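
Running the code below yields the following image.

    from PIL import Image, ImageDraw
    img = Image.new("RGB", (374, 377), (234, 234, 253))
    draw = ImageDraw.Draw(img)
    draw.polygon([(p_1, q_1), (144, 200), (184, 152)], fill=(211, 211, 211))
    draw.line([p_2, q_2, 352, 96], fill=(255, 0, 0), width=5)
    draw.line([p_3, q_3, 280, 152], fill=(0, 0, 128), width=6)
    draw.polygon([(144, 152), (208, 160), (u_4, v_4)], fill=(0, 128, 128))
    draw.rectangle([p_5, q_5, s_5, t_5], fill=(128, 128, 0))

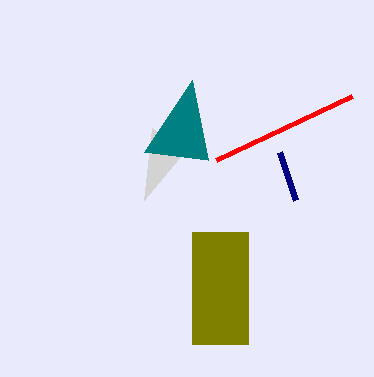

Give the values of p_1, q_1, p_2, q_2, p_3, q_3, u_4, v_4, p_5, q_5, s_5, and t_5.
p_1 = 152, q_1 = 128, p_2 = 216, q_2 = 160, p_3 = 296, q_3 = 200, u_4 = 192, v_4 = 80, p_5 = 192, q_5 = 232, s_5 = 248, t_5 = 344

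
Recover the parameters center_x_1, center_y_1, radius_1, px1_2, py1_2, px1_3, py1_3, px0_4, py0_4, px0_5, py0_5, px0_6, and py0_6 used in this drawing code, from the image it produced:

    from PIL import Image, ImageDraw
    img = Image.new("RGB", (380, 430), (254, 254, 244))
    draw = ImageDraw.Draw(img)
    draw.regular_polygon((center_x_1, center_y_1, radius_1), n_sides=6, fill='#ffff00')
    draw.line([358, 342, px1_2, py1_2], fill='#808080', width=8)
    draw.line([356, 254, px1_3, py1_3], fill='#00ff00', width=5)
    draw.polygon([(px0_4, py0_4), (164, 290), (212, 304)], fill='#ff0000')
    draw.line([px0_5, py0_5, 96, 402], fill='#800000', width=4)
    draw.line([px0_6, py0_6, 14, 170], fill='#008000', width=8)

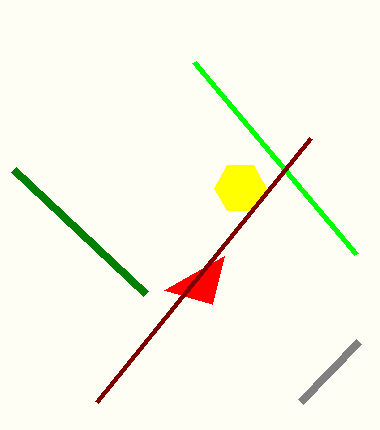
center_x_1 = 240
center_y_1 = 188
radius_1 = 26
px1_2 = 300
py1_2 = 402
px1_3 = 194
py1_3 = 62
px0_4 = 224
py0_4 = 256
px0_5 = 310
py0_5 = 138
px0_6 = 146
py0_6 = 294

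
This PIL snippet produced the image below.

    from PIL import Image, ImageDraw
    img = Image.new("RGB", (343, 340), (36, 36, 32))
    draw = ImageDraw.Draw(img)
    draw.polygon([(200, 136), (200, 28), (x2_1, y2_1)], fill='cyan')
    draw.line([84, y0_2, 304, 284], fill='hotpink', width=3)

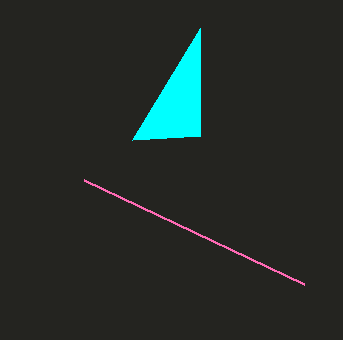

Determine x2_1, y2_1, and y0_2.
x2_1 = 132, y2_1 = 140, y0_2 = 180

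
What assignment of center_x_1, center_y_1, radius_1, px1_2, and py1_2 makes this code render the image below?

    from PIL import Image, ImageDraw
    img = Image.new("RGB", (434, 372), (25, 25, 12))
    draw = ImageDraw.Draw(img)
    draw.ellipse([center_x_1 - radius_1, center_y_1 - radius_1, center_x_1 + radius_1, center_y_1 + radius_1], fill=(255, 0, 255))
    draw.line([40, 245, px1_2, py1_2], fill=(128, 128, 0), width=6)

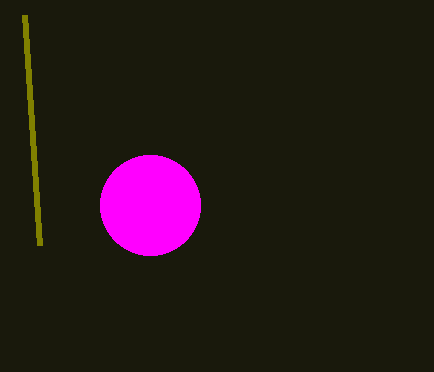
center_x_1 = 150, center_y_1 = 205, radius_1 = 50, px1_2 = 25, py1_2 = 15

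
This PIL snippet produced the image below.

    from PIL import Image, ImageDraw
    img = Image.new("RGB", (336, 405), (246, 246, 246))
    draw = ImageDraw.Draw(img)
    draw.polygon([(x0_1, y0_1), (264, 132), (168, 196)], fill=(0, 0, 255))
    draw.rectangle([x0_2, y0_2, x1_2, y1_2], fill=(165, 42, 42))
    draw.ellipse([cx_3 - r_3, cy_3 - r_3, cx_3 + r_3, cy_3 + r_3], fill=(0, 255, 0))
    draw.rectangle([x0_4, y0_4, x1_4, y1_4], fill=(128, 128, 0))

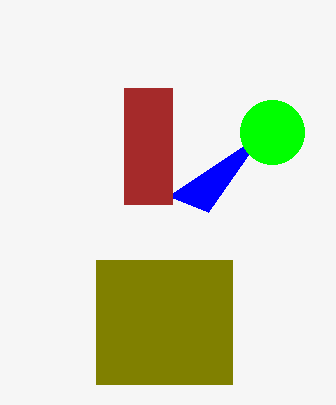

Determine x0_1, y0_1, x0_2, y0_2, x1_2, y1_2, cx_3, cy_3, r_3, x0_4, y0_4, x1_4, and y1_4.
x0_1 = 208, y0_1 = 212, x0_2 = 124, y0_2 = 88, x1_2 = 172, y1_2 = 204, cx_3 = 272, cy_3 = 132, r_3 = 32, x0_4 = 96, y0_4 = 260, x1_4 = 232, y1_4 = 384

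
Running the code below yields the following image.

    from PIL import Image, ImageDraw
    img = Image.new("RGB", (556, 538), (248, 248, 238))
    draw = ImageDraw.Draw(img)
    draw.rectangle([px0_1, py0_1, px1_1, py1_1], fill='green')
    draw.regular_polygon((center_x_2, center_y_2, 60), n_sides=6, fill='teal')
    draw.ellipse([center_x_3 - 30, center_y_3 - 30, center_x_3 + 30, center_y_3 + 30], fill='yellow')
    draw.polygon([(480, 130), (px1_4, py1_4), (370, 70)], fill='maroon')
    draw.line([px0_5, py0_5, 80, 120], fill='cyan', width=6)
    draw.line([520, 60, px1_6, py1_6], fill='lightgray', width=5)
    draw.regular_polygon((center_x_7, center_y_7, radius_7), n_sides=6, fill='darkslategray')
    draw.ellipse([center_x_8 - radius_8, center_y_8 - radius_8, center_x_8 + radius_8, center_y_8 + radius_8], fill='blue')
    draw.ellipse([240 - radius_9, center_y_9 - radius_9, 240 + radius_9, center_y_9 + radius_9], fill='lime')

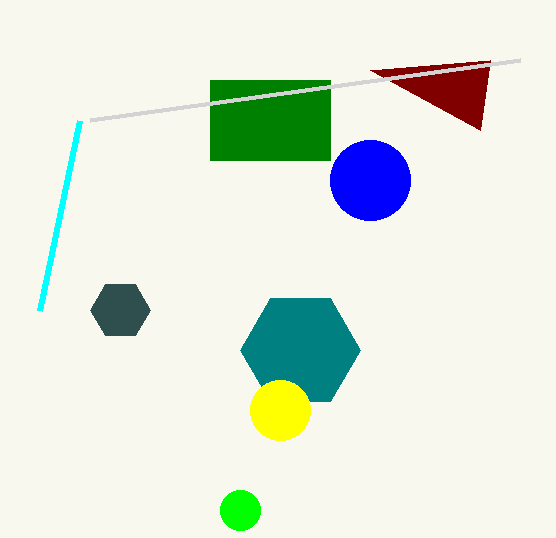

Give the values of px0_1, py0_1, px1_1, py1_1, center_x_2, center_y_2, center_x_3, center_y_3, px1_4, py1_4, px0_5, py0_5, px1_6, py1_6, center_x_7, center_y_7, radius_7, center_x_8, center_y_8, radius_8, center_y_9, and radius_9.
px0_1 = 210; py0_1 = 80; px1_1 = 330; py1_1 = 160; center_x_2 = 300; center_y_2 = 350; center_x_3 = 280; center_y_3 = 410; px1_4 = 490; py1_4 = 60; px0_5 = 40; py0_5 = 310; px1_6 = 90; py1_6 = 120; center_x_7 = 120; center_y_7 = 310; radius_7 = 30; center_x_8 = 370; center_y_8 = 180; radius_8 = 40; center_y_9 = 510; radius_9 = 20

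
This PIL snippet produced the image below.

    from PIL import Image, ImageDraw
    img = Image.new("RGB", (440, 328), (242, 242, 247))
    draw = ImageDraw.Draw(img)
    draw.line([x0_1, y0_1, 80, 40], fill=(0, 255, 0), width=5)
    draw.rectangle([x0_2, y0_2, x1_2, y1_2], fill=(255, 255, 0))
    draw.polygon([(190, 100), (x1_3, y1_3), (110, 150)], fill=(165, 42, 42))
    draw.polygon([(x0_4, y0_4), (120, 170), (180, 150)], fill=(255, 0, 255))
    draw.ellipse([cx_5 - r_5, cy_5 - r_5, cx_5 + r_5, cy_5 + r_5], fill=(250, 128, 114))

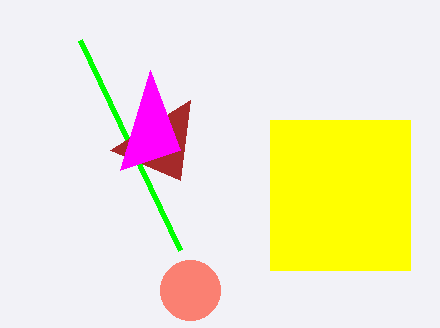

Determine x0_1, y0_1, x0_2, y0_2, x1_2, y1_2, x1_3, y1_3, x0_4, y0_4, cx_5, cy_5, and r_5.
x0_1 = 180; y0_1 = 250; x0_2 = 270; y0_2 = 120; x1_2 = 410; y1_2 = 270; x1_3 = 180; y1_3 = 180; x0_4 = 150; y0_4 = 70; cx_5 = 190; cy_5 = 290; r_5 = 30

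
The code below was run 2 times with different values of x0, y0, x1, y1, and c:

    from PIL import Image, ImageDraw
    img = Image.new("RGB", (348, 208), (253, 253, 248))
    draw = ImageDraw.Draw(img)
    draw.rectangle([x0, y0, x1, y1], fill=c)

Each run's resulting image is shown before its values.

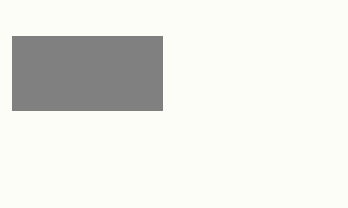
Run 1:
x0 = 12
y0 = 36
x1 = 162
y1 = 110
c = 'gray'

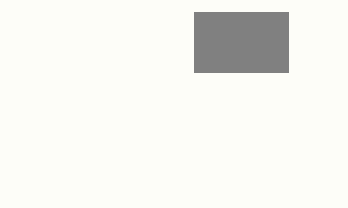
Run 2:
x0 = 194
y0 = 12
x1 = 288
y1 = 72
c = 'gray'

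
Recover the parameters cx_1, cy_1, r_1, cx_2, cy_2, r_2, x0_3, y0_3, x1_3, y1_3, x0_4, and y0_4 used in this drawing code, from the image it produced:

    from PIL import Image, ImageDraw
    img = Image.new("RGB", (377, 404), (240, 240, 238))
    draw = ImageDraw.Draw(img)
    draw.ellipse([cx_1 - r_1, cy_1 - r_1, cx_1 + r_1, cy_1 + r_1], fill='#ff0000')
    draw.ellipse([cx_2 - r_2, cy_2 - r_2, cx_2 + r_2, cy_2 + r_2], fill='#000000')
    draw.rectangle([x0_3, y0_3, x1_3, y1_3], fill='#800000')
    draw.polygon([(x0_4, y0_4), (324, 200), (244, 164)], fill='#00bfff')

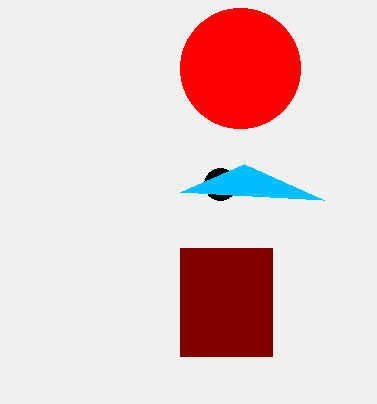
cx_1 = 240; cy_1 = 68; r_1 = 60; cx_2 = 220; cy_2 = 184; r_2 = 16; x0_3 = 180; y0_3 = 248; x1_3 = 272; y1_3 = 356; x0_4 = 180; y0_4 = 192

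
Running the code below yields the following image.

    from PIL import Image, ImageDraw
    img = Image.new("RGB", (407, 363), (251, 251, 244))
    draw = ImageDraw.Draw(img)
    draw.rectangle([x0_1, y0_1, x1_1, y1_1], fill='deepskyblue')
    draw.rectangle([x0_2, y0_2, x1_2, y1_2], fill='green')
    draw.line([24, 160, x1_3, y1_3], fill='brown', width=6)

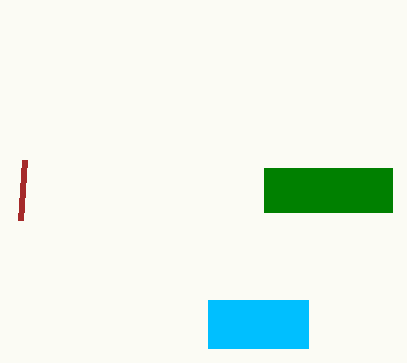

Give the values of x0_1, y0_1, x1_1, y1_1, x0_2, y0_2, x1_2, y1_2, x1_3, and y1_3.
x0_1 = 208
y0_1 = 300
x1_1 = 308
y1_1 = 348
x0_2 = 264
y0_2 = 168
x1_2 = 392
y1_2 = 212
x1_3 = 20
y1_3 = 220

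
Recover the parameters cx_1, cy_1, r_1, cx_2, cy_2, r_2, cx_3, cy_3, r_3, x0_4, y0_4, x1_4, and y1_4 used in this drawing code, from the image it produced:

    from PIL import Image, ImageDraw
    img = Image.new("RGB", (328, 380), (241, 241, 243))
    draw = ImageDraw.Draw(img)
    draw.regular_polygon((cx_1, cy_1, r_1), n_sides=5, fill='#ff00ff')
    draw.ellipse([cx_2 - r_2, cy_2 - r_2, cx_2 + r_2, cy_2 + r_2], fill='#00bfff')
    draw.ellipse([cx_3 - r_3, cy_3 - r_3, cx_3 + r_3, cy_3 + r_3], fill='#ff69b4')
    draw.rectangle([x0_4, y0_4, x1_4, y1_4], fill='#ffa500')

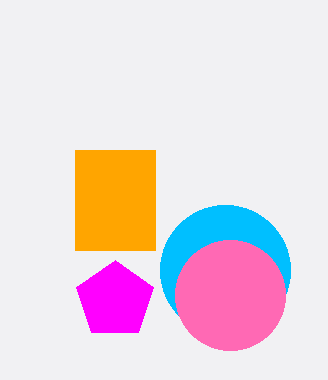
cx_1 = 115; cy_1 = 300; r_1 = 40; cx_2 = 225; cy_2 = 270; r_2 = 65; cx_3 = 230; cy_3 = 295; r_3 = 55; x0_4 = 75; y0_4 = 150; x1_4 = 155; y1_4 = 250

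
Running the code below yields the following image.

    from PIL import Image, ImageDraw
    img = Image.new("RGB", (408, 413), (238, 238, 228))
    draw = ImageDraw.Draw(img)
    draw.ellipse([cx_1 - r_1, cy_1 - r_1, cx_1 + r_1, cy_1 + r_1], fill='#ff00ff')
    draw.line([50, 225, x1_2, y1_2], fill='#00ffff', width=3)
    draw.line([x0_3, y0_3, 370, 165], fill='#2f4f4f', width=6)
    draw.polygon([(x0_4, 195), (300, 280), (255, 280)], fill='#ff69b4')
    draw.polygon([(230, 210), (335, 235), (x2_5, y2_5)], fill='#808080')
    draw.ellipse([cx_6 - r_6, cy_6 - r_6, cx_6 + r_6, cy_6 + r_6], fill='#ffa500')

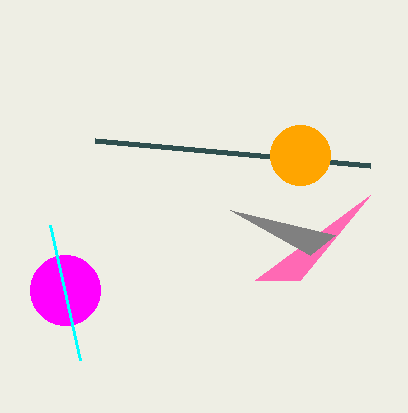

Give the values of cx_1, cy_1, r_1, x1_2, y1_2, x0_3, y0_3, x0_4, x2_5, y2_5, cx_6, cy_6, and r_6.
cx_1 = 65, cy_1 = 290, r_1 = 35, x1_2 = 80, y1_2 = 360, x0_3 = 95, y0_3 = 140, x0_4 = 370, x2_5 = 310, y2_5 = 255, cx_6 = 300, cy_6 = 155, r_6 = 30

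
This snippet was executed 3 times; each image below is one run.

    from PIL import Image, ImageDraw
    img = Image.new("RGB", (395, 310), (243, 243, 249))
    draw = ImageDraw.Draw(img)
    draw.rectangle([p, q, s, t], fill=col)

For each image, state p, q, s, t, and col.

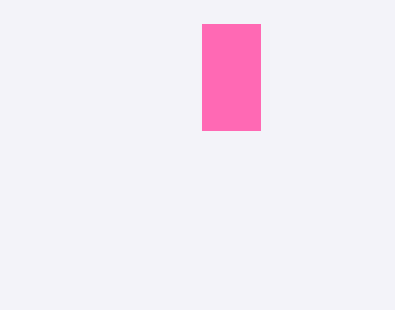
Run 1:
p = 202; q = 24; s = 260; t = 130; col = 'hotpink'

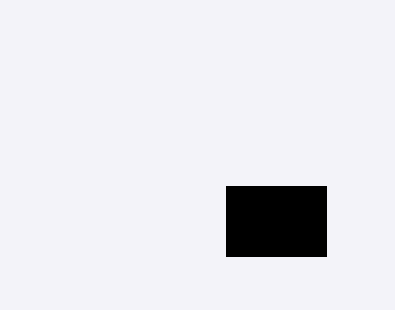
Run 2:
p = 226
q = 186
s = 326
t = 256
col = 'black'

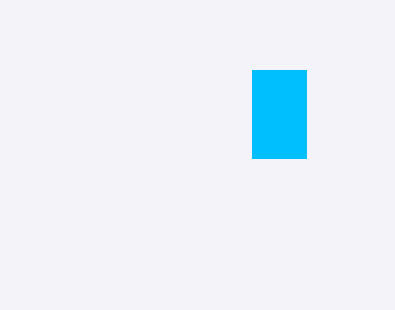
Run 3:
p = 252, q = 70, s = 306, t = 158, col = 'deepskyblue'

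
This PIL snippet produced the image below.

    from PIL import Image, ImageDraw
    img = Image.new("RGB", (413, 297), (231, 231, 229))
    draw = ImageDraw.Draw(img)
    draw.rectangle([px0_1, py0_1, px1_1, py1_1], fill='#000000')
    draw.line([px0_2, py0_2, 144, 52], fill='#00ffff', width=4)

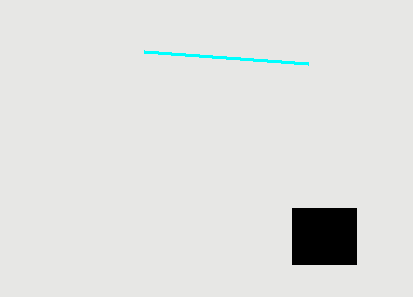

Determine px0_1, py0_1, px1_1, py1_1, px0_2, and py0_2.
px0_1 = 292; py0_1 = 208; px1_1 = 356; py1_1 = 264; px0_2 = 308; py0_2 = 64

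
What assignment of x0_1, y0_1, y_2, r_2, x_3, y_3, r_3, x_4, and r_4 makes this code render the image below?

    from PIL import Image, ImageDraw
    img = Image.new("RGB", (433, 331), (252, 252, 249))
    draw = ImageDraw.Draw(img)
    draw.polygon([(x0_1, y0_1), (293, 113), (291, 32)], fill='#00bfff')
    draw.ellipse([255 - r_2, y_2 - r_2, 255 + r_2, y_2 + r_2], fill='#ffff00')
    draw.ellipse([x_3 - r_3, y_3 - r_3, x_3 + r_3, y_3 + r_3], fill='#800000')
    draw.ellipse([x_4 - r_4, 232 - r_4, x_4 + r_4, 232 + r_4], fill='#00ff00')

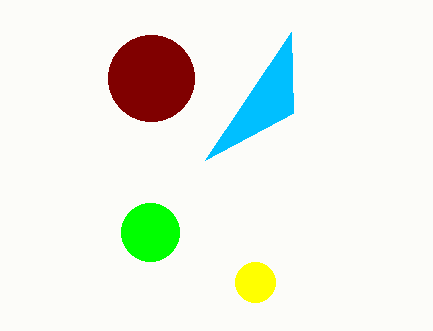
x0_1 = 205
y0_1 = 160
y_2 = 282
r_2 = 20
x_3 = 151
y_3 = 78
r_3 = 43
x_4 = 150
r_4 = 29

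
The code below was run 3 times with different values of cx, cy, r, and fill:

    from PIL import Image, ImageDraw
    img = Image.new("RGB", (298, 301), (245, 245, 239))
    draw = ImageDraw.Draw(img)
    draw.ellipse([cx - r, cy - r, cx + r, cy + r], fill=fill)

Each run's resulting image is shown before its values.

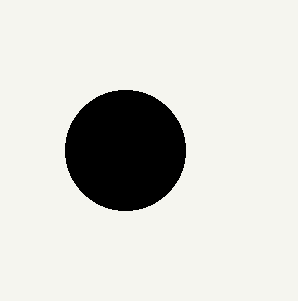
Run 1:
cx = 125; cy = 150; r = 60; fill = 'black'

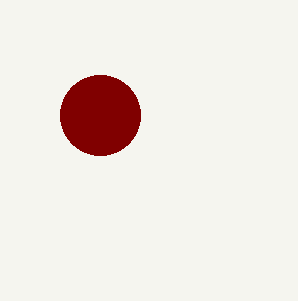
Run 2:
cx = 100, cy = 115, r = 40, fill = 'maroon'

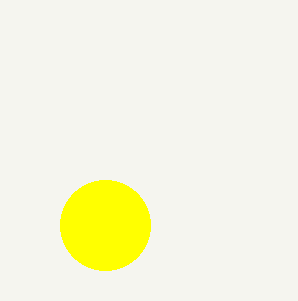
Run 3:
cx = 105
cy = 225
r = 45
fill = 'yellow'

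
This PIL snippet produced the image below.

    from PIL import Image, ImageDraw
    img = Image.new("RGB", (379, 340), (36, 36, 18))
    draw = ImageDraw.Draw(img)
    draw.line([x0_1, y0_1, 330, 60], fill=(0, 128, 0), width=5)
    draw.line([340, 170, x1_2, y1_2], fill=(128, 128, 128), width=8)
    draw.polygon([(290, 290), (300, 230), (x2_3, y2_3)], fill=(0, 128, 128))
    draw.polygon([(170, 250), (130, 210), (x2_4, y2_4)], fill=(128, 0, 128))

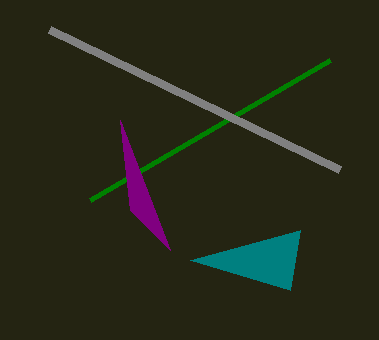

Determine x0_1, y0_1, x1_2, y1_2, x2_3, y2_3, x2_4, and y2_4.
x0_1 = 90, y0_1 = 200, x1_2 = 50, y1_2 = 30, x2_3 = 190, y2_3 = 260, x2_4 = 120, y2_4 = 120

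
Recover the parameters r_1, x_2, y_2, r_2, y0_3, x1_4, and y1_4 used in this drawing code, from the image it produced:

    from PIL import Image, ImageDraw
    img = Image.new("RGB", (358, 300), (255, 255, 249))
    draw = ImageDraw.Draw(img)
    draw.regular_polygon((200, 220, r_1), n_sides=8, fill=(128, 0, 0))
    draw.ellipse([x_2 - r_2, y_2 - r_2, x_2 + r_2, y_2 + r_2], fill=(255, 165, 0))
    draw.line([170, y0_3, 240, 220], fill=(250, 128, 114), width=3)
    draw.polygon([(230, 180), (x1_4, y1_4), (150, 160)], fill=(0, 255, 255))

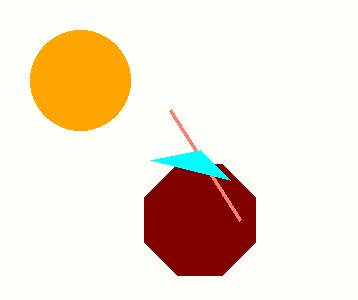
r_1 = 60; x_2 = 80; y_2 = 80; r_2 = 50; y0_3 = 110; x1_4 = 200; y1_4 = 150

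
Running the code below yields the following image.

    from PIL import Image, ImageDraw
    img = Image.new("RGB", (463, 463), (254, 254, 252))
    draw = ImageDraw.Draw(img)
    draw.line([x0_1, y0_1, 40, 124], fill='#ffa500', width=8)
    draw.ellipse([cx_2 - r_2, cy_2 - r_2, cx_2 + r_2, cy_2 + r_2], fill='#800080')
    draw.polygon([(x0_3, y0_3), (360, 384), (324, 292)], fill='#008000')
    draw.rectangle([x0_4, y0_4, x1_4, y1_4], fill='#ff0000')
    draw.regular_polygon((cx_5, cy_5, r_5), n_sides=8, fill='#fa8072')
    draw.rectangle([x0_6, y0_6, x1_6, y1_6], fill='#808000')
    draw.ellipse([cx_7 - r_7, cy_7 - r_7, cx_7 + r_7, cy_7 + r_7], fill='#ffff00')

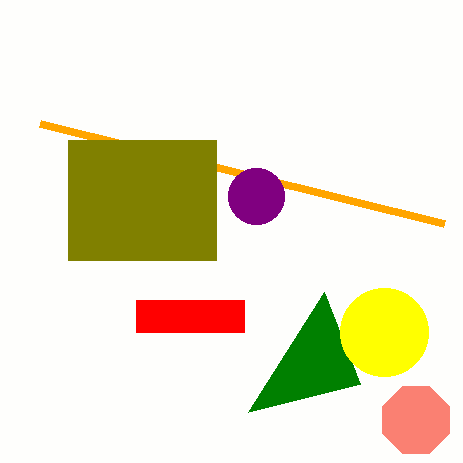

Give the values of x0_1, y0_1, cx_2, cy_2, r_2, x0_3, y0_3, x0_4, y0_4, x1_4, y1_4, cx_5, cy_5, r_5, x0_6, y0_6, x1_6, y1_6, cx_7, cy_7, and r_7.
x0_1 = 444, y0_1 = 224, cx_2 = 256, cy_2 = 196, r_2 = 28, x0_3 = 248, y0_3 = 412, x0_4 = 136, y0_4 = 300, x1_4 = 244, y1_4 = 332, cx_5 = 416, cy_5 = 420, r_5 = 36, x0_6 = 68, y0_6 = 140, x1_6 = 216, y1_6 = 260, cx_7 = 384, cy_7 = 332, r_7 = 44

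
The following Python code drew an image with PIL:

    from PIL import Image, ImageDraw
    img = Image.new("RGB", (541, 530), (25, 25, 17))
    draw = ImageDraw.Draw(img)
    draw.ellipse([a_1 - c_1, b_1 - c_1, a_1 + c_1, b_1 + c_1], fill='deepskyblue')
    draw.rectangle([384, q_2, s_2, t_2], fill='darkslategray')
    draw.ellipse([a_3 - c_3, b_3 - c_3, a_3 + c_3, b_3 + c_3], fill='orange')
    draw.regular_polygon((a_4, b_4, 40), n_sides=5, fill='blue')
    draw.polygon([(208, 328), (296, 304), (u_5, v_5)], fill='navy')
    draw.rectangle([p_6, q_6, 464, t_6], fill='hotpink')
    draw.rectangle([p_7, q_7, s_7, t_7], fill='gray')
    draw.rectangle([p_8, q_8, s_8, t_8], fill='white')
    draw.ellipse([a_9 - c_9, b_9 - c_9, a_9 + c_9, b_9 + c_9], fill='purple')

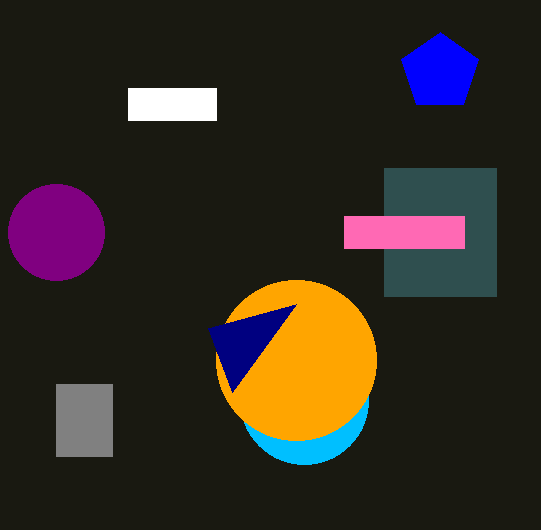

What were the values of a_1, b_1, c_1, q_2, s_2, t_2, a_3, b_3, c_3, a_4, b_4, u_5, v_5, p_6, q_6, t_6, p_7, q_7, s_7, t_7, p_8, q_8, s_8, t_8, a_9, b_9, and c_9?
a_1 = 304; b_1 = 400; c_1 = 64; q_2 = 168; s_2 = 496; t_2 = 296; a_3 = 296; b_3 = 360; c_3 = 80; a_4 = 440; b_4 = 72; u_5 = 232; v_5 = 392; p_6 = 344; q_6 = 216; t_6 = 248; p_7 = 56; q_7 = 384; s_7 = 112; t_7 = 456; p_8 = 128; q_8 = 88; s_8 = 216; t_8 = 120; a_9 = 56; b_9 = 232; c_9 = 48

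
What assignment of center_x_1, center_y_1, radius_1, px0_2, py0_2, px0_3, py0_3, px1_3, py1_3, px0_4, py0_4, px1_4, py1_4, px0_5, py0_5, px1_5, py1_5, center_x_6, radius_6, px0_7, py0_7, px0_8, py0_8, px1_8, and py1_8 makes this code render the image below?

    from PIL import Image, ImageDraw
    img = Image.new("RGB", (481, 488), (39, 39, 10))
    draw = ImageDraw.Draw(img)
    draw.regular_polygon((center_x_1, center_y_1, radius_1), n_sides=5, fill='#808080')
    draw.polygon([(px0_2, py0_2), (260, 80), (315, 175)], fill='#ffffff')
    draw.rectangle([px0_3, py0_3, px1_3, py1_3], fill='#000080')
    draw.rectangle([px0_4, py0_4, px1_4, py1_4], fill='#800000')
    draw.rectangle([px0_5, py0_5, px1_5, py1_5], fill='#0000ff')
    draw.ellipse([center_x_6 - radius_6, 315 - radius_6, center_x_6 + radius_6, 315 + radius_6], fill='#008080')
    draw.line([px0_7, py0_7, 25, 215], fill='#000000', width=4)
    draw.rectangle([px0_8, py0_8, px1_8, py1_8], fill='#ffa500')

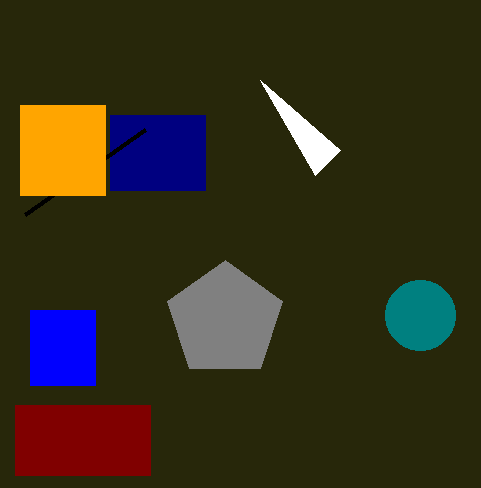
center_x_1 = 225
center_y_1 = 320
radius_1 = 60
px0_2 = 340
py0_2 = 150
px0_3 = 110
py0_3 = 115
px1_3 = 205
py1_3 = 190
px0_4 = 15
py0_4 = 405
px1_4 = 150
py1_4 = 475
px0_5 = 30
py0_5 = 310
px1_5 = 95
py1_5 = 385
center_x_6 = 420
radius_6 = 35
px0_7 = 145
py0_7 = 130
px0_8 = 20
py0_8 = 105
px1_8 = 105
py1_8 = 195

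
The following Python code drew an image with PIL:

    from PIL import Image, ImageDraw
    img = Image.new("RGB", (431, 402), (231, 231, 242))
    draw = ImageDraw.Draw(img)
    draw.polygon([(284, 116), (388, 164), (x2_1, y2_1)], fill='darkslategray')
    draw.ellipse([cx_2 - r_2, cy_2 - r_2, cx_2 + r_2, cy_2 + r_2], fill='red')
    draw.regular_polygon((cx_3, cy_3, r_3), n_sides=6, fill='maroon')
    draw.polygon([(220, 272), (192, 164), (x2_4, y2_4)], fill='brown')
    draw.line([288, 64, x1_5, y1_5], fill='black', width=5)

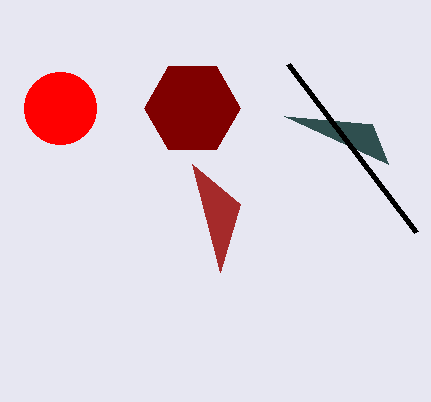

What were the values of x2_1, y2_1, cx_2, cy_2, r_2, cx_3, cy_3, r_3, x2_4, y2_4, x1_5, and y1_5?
x2_1 = 372, y2_1 = 124, cx_2 = 60, cy_2 = 108, r_2 = 36, cx_3 = 192, cy_3 = 108, r_3 = 48, x2_4 = 240, y2_4 = 204, x1_5 = 416, y1_5 = 232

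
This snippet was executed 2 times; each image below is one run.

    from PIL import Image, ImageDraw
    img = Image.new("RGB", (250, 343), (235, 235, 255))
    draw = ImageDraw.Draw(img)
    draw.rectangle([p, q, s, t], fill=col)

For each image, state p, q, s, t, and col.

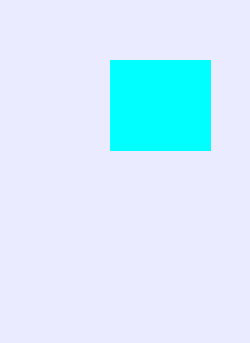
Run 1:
p = 110, q = 60, s = 210, t = 150, col = 'cyan'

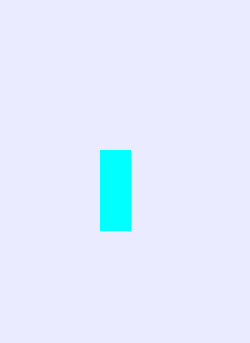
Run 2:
p = 100
q = 150
s = 130
t = 230
col = 'cyan'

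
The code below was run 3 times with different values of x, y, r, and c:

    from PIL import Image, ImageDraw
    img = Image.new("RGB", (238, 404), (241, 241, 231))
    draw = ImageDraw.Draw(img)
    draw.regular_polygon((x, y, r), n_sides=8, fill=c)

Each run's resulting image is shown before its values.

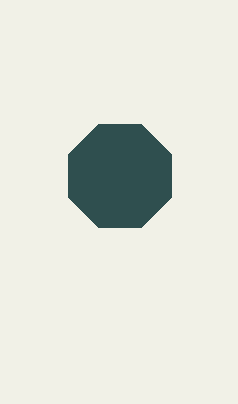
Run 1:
x = 120; y = 176; r = 56; c = 'darkslategray'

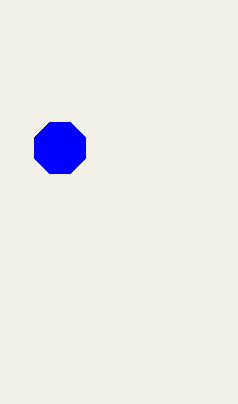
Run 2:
x = 60
y = 148
r = 28
c = 'blue'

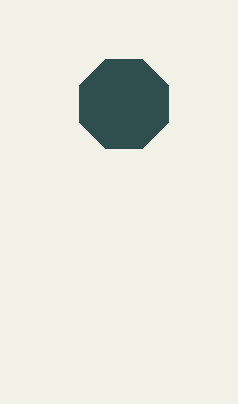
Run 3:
x = 124, y = 104, r = 48, c = 'darkslategray'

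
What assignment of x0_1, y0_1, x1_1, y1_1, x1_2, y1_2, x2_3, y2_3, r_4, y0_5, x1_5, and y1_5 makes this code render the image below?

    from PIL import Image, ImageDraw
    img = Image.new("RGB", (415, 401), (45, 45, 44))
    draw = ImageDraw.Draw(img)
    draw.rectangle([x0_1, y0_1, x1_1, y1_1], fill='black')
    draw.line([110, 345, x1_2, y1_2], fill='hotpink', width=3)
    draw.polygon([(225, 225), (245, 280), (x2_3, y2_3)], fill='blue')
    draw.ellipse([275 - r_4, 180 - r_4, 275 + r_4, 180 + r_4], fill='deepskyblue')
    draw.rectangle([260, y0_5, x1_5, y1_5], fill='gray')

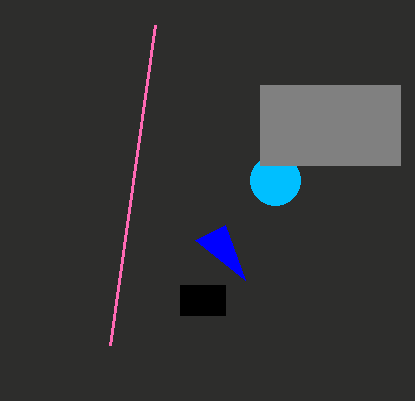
x0_1 = 180
y0_1 = 285
x1_1 = 225
y1_1 = 315
x1_2 = 155
y1_2 = 25
x2_3 = 195
y2_3 = 240
r_4 = 25
y0_5 = 85
x1_5 = 400
y1_5 = 165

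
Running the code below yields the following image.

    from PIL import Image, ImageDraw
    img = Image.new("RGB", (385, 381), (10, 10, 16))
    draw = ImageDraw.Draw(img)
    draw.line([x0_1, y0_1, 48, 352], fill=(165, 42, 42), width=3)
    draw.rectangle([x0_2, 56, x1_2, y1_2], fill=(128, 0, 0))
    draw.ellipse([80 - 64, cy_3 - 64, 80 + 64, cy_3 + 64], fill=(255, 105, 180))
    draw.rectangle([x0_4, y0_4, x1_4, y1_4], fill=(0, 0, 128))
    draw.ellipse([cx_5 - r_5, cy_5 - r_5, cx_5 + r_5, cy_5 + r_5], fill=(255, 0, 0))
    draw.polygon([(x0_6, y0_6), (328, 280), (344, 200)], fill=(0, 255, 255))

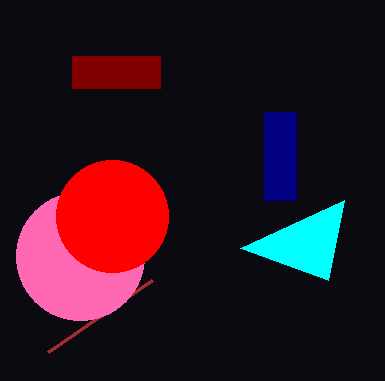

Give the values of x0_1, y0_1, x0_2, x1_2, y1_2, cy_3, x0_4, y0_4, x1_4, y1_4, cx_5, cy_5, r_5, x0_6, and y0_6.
x0_1 = 152, y0_1 = 280, x0_2 = 72, x1_2 = 160, y1_2 = 88, cy_3 = 256, x0_4 = 264, y0_4 = 112, x1_4 = 296, y1_4 = 200, cx_5 = 112, cy_5 = 216, r_5 = 56, x0_6 = 240, y0_6 = 248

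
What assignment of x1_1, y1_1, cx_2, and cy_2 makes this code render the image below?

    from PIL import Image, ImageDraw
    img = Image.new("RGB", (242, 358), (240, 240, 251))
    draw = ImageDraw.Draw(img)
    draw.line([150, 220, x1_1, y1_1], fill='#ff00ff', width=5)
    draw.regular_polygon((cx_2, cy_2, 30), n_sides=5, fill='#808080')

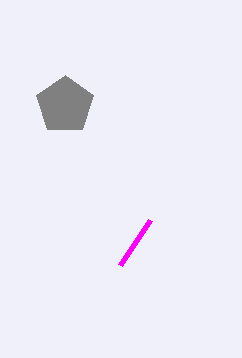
x1_1 = 120, y1_1 = 265, cx_2 = 65, cy_2 = 105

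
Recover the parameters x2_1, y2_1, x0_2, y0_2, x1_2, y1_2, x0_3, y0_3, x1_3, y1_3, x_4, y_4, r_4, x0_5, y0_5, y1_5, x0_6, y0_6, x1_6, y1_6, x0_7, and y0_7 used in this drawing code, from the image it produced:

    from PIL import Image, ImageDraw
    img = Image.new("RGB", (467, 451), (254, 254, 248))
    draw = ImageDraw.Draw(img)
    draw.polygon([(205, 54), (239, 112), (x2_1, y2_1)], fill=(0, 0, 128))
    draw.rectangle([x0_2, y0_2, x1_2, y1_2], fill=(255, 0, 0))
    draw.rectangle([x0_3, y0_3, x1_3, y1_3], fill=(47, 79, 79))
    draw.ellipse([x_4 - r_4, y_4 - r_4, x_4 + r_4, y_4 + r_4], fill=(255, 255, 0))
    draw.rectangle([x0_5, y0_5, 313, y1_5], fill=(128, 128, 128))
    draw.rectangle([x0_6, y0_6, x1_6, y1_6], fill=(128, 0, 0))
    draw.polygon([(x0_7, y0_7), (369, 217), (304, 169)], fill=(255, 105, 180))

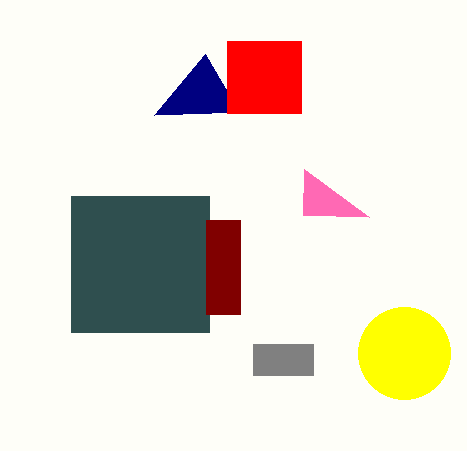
x2_1 = 154; y2_1 = 115; x0_2 = 227; y0_2 = 41; x1_2 = 301; y1_2 = 113; x0_3 = 71; y0_3 = 196; x1_3 = 209; y1_3 = 332; x_4 = 404; y_4 = 353; r_4 = 46; x0_5 = 253; y0_5 = 344; y1_5 = 375; x0_6 = 206; y0_6 = 220; x1_6 = 240; y1_6 = 314; x0_7 = 303; y0_7 = 215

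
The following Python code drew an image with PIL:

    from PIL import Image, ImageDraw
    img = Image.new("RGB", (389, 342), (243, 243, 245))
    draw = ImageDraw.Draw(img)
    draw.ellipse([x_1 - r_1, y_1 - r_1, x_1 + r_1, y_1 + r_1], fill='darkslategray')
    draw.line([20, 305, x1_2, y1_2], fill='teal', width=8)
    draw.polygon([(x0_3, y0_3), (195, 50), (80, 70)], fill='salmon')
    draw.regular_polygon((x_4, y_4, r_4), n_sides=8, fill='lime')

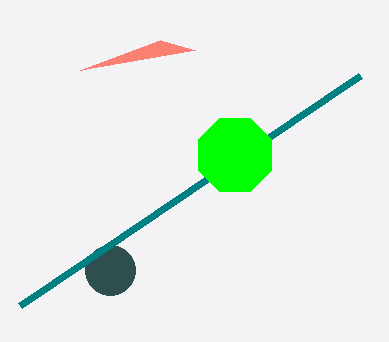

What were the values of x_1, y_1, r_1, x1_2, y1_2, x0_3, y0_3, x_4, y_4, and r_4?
x_1 = 110, y_1 = 270, r_1 = 25, x1_2 = 360, y1_2 = 75, x0_3 = 160, y0_3 = 40, x_4 = 235, y_4 = 155, r_4 = 40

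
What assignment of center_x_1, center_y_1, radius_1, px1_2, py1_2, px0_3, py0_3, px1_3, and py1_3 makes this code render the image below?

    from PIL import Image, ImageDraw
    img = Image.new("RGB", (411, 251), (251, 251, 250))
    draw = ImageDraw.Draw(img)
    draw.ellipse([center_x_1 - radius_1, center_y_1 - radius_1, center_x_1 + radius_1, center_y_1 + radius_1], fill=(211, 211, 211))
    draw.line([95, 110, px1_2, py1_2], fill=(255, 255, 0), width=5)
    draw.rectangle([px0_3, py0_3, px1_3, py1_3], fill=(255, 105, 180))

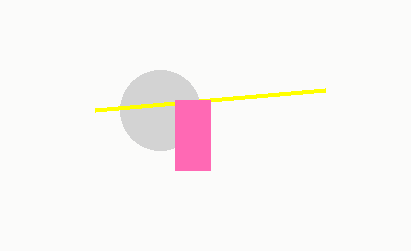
center_x_1 = 160; center_y_1 = 110; radius_1 = 40; px1_2 = 325; py1_2 = 90; px0_3 = 175; py0_3 = 100; px1_3 = 210; py1_3 = 170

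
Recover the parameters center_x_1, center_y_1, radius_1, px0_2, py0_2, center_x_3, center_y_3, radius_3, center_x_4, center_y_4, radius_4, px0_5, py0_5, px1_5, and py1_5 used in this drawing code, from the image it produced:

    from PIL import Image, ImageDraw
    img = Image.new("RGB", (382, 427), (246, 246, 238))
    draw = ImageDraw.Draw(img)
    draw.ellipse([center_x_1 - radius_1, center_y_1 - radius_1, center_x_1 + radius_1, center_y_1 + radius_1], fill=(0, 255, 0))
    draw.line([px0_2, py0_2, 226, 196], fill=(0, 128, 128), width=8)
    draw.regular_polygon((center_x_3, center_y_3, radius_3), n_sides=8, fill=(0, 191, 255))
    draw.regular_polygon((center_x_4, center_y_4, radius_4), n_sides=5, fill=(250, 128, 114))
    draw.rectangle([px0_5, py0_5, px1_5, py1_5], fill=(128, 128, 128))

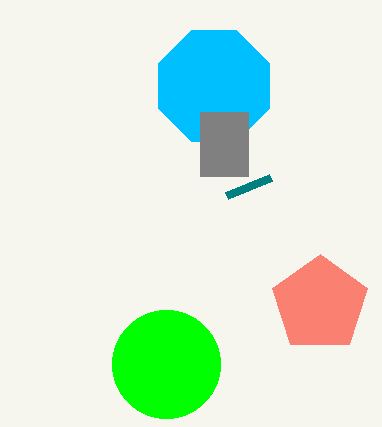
center_x_1 = 166, center_y_1 = 364, radius_1 = 54, px0_2 = 270, py0_2 = 178, center_x_3 = 214, center_y_3 = 86, radius_3 = 60, center_x_4 = 320, center_y_4 = 304, radius_4 = 50, px0_5 = 200, py0_5 = 112, px1_5 = 248, py1_5 = 176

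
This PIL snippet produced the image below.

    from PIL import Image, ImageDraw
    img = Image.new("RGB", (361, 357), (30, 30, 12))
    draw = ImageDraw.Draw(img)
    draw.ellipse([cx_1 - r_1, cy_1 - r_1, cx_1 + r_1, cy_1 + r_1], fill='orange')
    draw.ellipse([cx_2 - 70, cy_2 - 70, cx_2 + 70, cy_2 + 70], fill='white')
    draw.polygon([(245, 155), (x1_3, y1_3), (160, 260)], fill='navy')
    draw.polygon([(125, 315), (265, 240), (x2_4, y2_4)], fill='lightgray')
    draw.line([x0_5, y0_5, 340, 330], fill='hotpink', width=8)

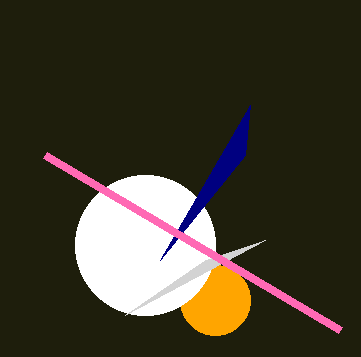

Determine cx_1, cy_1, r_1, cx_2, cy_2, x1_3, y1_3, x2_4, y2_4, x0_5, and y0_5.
cx_1 = 215, cy_1 = 300, r_1 = 35, cx_2 = 145, cy_2 = 245, x1_3 = 250, y1_3 = 105, x2_4 = 205, y2_4 = 260, x0_5 = 45, y0_5 = 155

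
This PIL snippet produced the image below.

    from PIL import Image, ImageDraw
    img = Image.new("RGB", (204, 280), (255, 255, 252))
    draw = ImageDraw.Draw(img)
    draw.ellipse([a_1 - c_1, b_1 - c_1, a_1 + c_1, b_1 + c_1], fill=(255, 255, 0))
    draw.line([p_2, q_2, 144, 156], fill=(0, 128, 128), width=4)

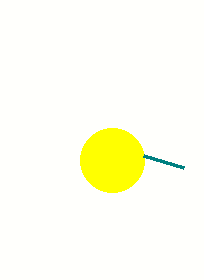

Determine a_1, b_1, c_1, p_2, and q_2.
a_1 = 112, b_1 = 160, c_1 = 32, p_2 = 184, q_2 = 168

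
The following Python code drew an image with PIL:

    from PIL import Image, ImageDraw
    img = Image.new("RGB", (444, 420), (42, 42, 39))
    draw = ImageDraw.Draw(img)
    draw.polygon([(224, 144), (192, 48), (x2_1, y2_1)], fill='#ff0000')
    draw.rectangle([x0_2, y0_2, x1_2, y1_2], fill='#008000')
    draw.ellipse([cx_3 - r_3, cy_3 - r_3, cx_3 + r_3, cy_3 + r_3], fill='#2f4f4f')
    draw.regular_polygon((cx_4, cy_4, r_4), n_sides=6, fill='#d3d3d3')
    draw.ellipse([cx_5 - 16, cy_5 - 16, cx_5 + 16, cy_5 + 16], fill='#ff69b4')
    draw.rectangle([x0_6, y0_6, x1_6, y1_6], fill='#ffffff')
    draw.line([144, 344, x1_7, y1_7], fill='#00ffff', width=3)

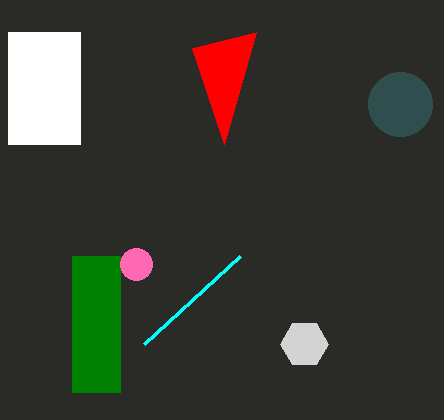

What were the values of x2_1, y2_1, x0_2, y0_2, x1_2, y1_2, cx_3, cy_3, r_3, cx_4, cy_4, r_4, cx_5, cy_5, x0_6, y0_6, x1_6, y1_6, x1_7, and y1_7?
x2_1 = 256, y2_1 = 32, x0_2 = 72, y0_2 = 256, x1_2 = 120, y1_2 = 392, cx_3 = 400, cy_3 = 104, r_3 = 32, cx_4 = 304, cy_4 = 344, r_4 = 24, cx_5 = 136, cy_5 = 264, x0_6 = 8, y0_6 = 32, x1_6 = 80, y1_6 = 144, x1_7 = 240, y1_7 = 256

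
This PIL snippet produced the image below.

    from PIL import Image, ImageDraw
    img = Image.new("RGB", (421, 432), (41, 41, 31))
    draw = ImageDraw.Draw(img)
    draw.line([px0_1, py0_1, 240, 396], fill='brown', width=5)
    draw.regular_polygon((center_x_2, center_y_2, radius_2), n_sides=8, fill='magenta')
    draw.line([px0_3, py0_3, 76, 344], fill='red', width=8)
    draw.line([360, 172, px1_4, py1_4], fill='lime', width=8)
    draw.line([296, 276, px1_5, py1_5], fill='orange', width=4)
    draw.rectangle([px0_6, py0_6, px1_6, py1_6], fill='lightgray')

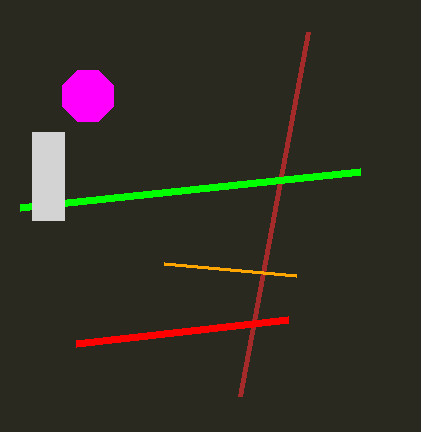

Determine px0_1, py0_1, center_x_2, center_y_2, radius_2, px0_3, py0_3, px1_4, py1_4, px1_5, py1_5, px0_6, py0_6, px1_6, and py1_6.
px0_1 = 308
py0_1 = 32
center_x_2 = 88
center_y_2 = 96
radius_2 = 28
px0_3 = 288
py0_3 = 320
px1_4 = 20
py1_4 = 208
px1_5 = 164
py1_5 = 264
px0_6 = 32
py0_6 = 132
px1_6 = 64
py1_6 = 220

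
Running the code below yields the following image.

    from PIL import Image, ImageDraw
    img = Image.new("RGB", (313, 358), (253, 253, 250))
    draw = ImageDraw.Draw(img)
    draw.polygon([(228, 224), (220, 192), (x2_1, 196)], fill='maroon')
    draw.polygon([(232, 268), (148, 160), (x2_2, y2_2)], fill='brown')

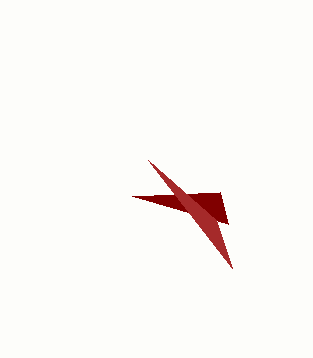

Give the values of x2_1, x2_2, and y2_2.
x2_1 = 132; x2_2 = 216; y2_2 = 220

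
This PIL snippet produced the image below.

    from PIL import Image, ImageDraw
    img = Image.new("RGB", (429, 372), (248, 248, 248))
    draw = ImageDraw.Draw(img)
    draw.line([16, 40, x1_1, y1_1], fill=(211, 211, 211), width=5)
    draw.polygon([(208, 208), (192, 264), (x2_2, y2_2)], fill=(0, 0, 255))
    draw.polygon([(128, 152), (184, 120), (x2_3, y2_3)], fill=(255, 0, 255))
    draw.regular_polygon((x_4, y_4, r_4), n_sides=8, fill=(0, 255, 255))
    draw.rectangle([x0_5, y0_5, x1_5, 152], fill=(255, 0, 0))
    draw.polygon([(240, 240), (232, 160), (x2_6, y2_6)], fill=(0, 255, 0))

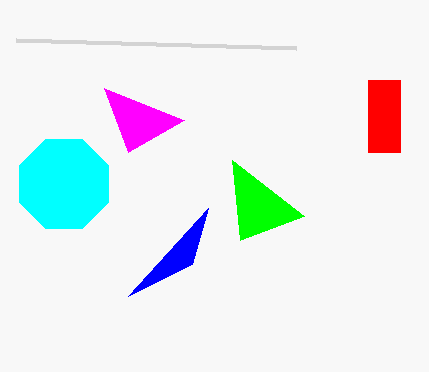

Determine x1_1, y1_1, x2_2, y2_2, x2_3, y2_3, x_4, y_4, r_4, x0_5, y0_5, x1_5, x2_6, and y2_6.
x1_1 = 296
y1_1 = 48
x2_2 = 128
y2_2 = 296
x2_3 = 104
y2_3 = 88
x_4 = 64
y_4 = 184
r_4 = 48
x0_5 = 368
y0_5 = 80
x1_5 = 400
x2_6 = 304
y2_6 = 216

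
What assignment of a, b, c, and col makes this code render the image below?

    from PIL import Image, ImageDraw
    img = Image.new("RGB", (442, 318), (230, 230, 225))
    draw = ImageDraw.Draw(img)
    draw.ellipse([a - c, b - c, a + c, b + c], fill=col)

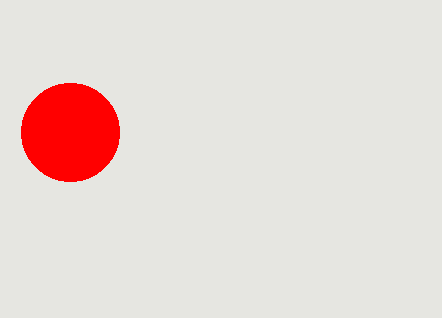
a = 70
b = 132
c = 49
col = 'red'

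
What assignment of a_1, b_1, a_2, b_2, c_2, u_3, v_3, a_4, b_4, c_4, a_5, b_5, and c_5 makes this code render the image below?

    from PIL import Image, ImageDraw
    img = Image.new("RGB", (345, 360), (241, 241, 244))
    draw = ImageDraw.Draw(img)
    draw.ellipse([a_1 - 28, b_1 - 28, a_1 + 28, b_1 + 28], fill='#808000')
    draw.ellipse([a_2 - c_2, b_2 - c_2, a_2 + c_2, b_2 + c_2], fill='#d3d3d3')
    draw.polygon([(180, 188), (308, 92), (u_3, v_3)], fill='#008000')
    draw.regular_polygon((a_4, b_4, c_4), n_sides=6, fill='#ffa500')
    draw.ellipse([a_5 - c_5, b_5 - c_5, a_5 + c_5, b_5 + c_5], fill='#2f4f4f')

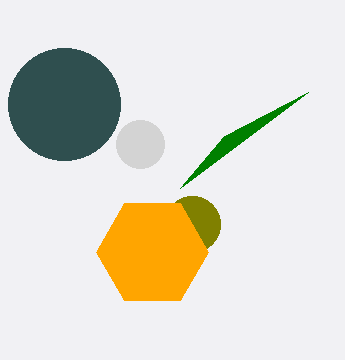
a_1 = 192
b_1 = 224
a_2 = 140
b_2 = 144
c_2 = 24
u_3 = 224
v_3 = 136
a_4 = 152
b_4 = 252
c_4 = 56
a_5 = 64
b_5 = 104
c_5 = 56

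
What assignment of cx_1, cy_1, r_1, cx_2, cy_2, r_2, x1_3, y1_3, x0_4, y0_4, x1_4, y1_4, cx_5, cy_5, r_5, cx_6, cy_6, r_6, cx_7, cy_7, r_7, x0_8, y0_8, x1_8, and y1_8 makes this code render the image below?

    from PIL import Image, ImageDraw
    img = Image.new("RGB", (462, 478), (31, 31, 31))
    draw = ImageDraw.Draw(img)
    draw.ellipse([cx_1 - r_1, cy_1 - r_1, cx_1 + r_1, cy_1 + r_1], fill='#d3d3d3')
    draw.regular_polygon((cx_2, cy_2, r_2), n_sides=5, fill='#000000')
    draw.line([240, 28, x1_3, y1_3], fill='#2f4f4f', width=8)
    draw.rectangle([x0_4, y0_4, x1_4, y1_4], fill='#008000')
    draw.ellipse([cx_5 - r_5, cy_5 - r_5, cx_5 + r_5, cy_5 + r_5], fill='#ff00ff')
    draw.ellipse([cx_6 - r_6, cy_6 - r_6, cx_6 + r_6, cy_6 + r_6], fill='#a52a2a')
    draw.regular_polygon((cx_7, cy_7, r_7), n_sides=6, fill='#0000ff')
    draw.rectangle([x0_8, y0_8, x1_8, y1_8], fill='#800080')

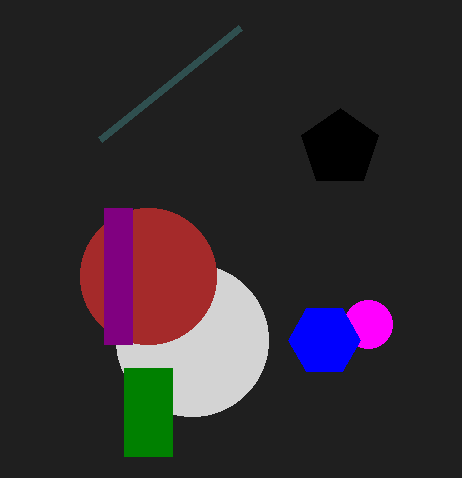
cx_1 = 192, cy_1 = 340, r_1 = 76, cx_2 = 340, cy_2 = 148, r_2 = 40, x1_3 = 100, y1_3 = 140, x0_4 = 124, y0_4 = 368, x1_4 = 172, y1_4 = 456, cx_5 = 368, cy_5 = 324, r_5 = 24, cx_6 = 148, cy_6 = 276, r_6 = 68, cx_7 = 324, cy_7 = 340, r_7 = 36, x0_8 = 104, y0_8 = 208, x1_8 = 132, y1_8 = 344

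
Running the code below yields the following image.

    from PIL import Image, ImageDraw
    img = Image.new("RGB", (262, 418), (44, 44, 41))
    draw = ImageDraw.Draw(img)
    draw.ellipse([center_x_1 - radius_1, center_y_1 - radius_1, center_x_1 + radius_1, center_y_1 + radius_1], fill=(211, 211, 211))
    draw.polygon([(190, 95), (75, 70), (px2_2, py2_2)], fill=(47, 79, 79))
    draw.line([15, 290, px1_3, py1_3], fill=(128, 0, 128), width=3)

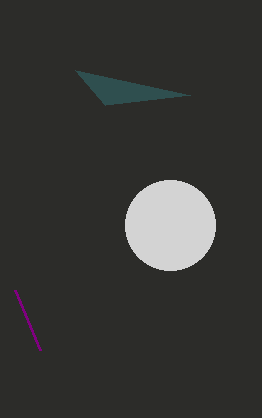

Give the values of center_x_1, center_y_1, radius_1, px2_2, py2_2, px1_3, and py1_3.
center_x_1 = 170
center_y_1 = 225
radius_1 = 45
px2_2 = 105
py2_2 = 105
px1_3 = 40
py1_3 = 350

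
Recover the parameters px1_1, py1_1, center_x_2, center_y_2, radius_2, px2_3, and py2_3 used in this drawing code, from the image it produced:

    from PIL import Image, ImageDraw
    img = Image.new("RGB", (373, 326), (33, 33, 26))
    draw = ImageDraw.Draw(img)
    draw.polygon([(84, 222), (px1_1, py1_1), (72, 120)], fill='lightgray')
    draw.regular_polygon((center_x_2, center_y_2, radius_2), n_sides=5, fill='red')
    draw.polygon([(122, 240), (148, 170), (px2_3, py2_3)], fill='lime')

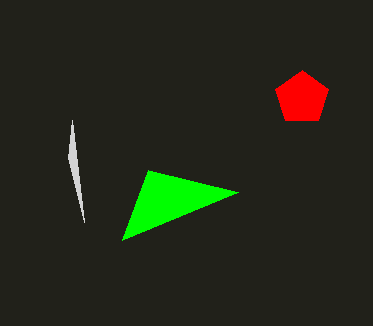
px1_1 = 68, py1_1 = 158, center_x_2 = 302, center_y_2 = 98, radius_2 = 28, px2_3 = 238, py2_3 = 192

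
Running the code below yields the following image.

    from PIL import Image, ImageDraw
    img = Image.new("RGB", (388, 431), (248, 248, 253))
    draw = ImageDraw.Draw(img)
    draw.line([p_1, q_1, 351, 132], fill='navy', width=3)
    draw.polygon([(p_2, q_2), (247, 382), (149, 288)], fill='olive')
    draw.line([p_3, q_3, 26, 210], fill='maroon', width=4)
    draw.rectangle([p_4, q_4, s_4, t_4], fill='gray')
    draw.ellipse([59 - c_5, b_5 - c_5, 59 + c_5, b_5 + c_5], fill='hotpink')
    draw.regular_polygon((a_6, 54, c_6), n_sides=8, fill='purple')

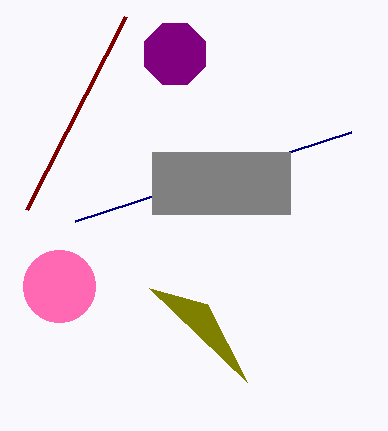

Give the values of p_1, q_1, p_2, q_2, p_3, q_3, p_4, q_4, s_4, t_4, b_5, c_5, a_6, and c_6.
p_1 = 75; q_1 = 221; p_2 = 207; q_2 = 304; p_3 = 125; q_3 = 17; p_4 = 152; q_4 = 152; s_4 = 290; t_4 = 214; b_5 = 286; c_5 = 36; a_6 = 175; c_6 = 33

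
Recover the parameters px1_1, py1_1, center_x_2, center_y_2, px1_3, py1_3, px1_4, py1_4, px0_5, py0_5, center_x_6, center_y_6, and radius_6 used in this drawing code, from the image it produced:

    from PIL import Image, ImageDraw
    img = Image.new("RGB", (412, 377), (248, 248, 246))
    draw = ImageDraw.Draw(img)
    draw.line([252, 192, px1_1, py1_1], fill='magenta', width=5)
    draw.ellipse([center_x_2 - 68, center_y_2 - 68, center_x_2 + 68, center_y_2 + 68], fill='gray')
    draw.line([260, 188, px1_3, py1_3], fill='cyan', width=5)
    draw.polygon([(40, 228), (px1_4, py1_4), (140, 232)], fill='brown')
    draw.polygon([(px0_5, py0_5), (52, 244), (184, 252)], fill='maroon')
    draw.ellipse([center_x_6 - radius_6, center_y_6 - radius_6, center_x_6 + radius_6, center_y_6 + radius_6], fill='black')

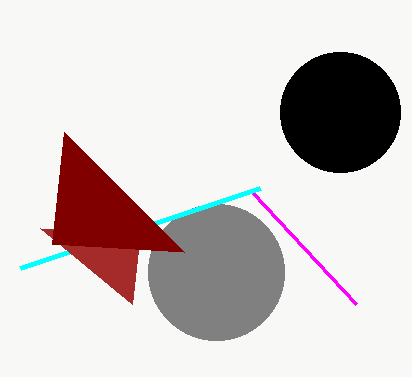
px1_1 = 356, py1_1 = 304, center_x_2 = 216, center_y_2 = 272, px1_3 = 20, py1_3 = 268, px1_4 = 132, py1_4 = 304, px0_5 = 64, py0_5 = 132, center_x_6 = 340, center_y_6 = 112, radius_6 = 60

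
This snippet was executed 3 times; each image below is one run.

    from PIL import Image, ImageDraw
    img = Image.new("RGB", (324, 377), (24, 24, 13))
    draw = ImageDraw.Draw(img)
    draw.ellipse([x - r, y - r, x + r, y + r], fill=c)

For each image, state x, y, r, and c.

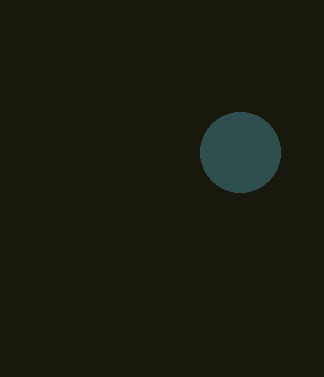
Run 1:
x = 240, y = 152, r = 40, c = 'darkslategray'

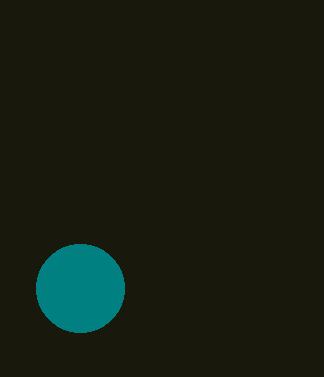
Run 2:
x = 80; y = 288; r = 44; c = 'teal'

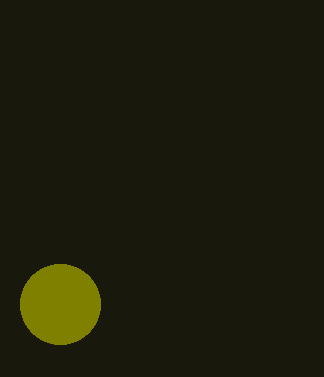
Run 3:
x = 60
y = 304
r = 40
c = 'olive'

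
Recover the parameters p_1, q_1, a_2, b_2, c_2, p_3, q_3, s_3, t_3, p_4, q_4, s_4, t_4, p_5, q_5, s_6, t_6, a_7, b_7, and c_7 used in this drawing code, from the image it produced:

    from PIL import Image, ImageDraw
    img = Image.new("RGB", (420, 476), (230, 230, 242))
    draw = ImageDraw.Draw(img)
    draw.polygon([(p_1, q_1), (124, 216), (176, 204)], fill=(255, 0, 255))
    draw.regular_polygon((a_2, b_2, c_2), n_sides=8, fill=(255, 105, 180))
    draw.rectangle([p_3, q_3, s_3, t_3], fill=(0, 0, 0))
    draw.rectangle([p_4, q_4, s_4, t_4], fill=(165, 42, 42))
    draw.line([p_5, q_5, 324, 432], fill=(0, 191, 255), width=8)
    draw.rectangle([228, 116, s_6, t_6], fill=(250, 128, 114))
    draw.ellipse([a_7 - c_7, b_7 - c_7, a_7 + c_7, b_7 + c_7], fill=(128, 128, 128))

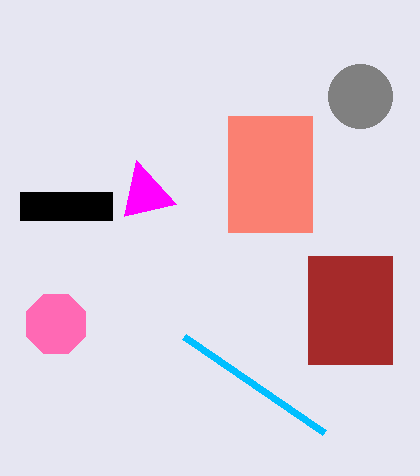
p_1 = 136, q_1 = 160, a_2 = 56, b_2 = 324, c_2 = 32, p_3 = 20, q_3 = 192, s_3 = 112, t_3 = 220, p_4 = 308, q_4 = 256, s_4 = 392, t_4 = 364, p_5 = 184, q_5 = 336, s_6 = 312, t_6 = 232, a_7 = 360, b_7 = 96, c_7 = 32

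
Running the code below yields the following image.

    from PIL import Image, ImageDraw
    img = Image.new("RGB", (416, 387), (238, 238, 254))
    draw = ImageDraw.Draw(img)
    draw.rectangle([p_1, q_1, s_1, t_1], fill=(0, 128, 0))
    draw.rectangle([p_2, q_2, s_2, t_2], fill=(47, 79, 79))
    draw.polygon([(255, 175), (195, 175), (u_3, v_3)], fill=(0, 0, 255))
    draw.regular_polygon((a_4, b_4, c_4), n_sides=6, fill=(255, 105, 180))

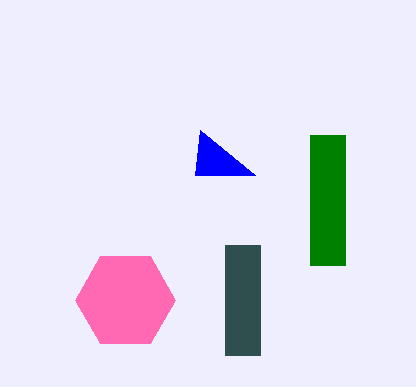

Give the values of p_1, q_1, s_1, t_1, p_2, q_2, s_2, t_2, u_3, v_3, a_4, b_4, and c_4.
p_1 = 310; q_1 = 135; s_1 = 345; t_1 = 265; p_2 = 225; q_2 = 245; s_2 = 260; t_2 = 355; u_3 = 200; v_3 = 130; a_4 = 125; b_4 = 300; c_4 = 50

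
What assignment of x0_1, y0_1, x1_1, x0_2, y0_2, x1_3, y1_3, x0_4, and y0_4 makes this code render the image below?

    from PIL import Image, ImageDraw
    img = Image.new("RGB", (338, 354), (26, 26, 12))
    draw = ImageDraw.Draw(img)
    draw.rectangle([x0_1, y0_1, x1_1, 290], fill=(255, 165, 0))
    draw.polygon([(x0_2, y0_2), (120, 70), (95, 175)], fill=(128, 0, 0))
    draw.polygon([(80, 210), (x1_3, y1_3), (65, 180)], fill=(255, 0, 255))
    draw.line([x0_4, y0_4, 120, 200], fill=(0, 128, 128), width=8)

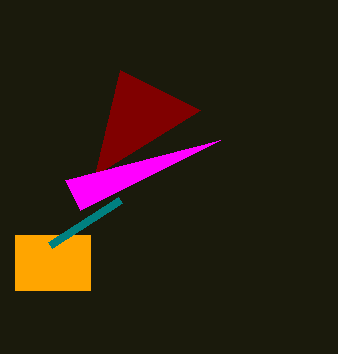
x0_1 = 15
y0_1 = 235
x1_1 = 90
x0_2 = 200
y0_2 = 110
x1_3 = 220
y1_3 = 140
x0_4 = 50
y0_4 = 245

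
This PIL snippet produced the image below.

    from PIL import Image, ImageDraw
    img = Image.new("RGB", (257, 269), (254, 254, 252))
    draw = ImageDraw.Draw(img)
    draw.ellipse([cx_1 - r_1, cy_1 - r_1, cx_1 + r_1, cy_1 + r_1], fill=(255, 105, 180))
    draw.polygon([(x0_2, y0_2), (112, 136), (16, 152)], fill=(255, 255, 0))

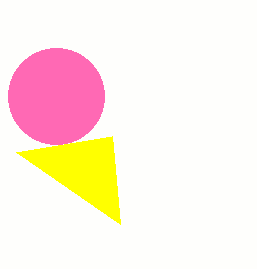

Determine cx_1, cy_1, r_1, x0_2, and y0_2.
cx_1 = 56; cy_1 = 96; r_1 = 48; x0_2 = 120; y0_2 = 224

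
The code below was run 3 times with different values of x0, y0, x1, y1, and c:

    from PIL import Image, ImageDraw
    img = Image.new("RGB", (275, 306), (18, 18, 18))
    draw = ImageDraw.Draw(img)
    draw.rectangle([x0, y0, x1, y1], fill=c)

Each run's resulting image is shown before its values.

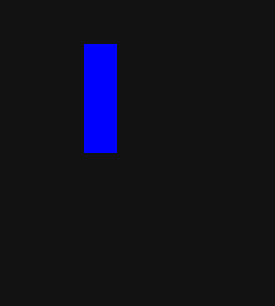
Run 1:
x0 = 84, y0 = 44, x1 = 116, y1 = 152, c = 'blue'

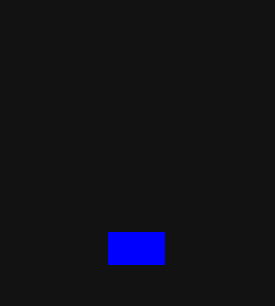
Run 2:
x0 = 108
y0 = 232
x1 = 164
y1 = 264
c = 'blue'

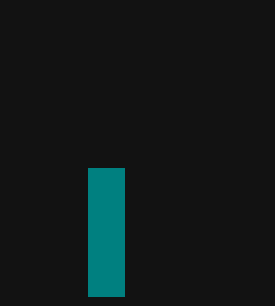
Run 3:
x0 = 88; y0 = 168; x1 = 124; y1 = 296; c = 'teal'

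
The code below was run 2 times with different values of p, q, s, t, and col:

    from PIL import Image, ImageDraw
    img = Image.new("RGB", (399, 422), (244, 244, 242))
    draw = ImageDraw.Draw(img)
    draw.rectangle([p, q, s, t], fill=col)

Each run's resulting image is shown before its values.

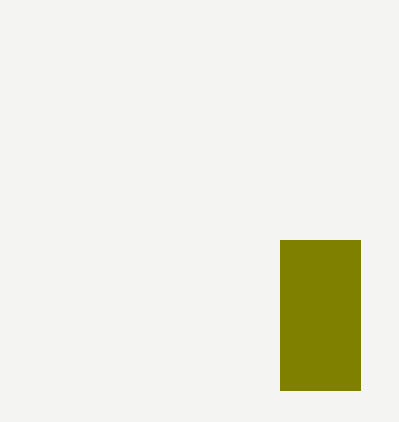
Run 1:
p = 280; q = 240; s = 360; t = 390; col = 'olive'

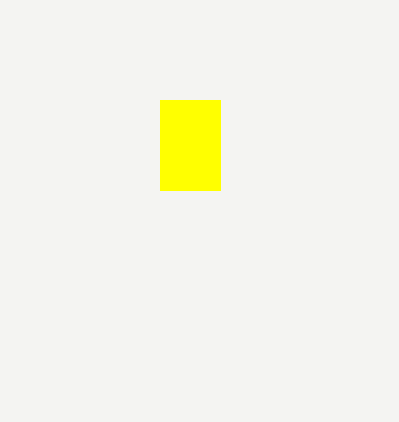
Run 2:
p = 160, q = 100, s = 220, t = 190, col = 'yellow'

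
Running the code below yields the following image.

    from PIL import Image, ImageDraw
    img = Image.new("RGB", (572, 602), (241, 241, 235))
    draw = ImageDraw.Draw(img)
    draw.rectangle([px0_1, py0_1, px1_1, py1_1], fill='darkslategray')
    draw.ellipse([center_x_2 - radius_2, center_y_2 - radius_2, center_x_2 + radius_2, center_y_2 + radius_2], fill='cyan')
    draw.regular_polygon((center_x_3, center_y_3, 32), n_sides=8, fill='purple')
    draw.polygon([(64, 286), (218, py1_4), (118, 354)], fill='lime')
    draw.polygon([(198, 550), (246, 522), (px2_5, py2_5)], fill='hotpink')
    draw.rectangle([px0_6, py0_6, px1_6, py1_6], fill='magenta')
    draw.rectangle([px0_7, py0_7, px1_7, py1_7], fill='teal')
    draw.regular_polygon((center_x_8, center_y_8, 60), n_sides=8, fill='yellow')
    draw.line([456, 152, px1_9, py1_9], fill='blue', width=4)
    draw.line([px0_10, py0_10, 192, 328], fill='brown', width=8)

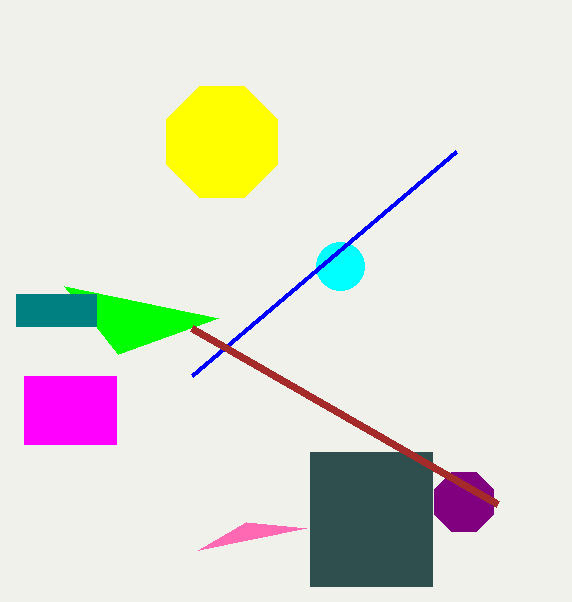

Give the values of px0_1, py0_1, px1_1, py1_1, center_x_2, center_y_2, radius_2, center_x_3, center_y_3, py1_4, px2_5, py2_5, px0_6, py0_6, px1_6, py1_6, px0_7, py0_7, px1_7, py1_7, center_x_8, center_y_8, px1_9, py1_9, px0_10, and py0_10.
px0_1 = 310; py0_1 = 452; px1_1 = 432; py1_1 = 586; center_x_2 = 340; center_y_2 = 266; radius_2 = 24; center_x_3 = 464; center_y_3 = 502; py1_4 = 318; px2_5 = 306; py2_5 = 528; px0_6 = 24; py0_6 = 376; px1_6 = 116; py1_6 = 444; px0_7 = 16; py0_7 = 294; px1_7 = 96; py1_7 = 326; center_x_8 = 222; center_y_8 = 142; px1_9 = 192; py1_9 = 376; px0_10 = 498; py0_10 = 504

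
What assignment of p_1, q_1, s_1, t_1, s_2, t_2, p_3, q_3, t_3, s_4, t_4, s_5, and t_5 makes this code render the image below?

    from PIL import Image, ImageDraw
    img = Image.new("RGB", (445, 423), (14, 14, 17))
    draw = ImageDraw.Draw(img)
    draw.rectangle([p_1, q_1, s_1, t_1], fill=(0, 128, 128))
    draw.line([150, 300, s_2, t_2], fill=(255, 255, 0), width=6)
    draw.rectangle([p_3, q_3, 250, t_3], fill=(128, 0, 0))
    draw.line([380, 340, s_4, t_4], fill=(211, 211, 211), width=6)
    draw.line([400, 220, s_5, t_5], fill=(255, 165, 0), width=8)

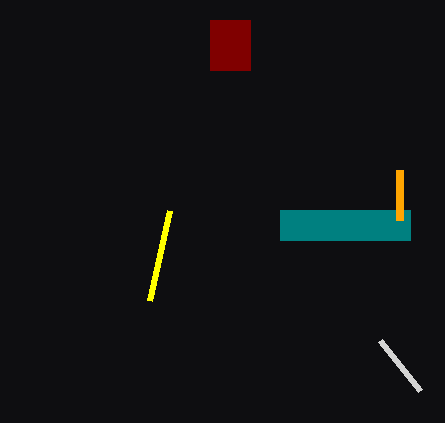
p_1 = 280
q_1 = 210
s_1 = 410
t_1 = 240
s_2 = 170
t_2 = 210
p_3 = 210
q_3 = 20
t_3 = 70
s_4 = 420
t_4 = 390
s_5 = 400
t_5 = 170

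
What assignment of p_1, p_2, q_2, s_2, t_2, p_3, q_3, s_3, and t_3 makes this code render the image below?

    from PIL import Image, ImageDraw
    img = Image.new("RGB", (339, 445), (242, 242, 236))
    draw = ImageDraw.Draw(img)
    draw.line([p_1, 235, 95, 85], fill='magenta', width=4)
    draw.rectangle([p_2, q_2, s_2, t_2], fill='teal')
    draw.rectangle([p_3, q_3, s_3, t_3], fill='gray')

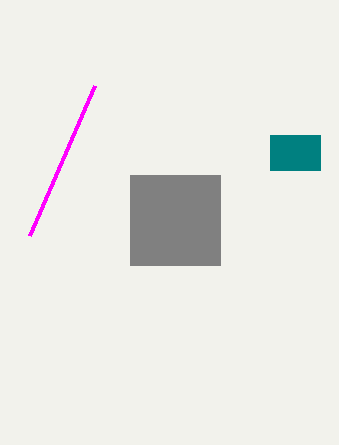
p_1 = 30
p_2 = 270
q_2 = 135
s_2 = 320
t_2 = 170
p_3 = 130
q_3 = 175
s_3 = 220
t_3 = 265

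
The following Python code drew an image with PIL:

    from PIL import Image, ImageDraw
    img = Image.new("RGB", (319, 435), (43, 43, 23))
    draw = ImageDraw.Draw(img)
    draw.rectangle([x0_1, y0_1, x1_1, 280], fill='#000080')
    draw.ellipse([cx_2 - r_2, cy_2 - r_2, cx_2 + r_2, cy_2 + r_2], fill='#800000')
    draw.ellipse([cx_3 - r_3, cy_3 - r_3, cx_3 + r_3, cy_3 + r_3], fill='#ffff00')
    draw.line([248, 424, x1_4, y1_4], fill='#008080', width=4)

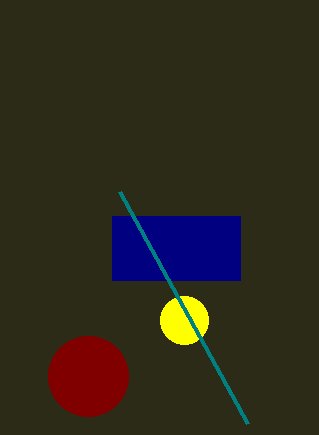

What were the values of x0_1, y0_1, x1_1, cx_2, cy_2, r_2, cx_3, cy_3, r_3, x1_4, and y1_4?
x0_1 = 112
y0_1 = 216
x1_1 = 240
cx_2 = 88
cy_2 = 376
r_2 = 40
cx_3 = 184
cy_3 = 320
r_3 = 24
x1_4 = 120
y1_4 = 192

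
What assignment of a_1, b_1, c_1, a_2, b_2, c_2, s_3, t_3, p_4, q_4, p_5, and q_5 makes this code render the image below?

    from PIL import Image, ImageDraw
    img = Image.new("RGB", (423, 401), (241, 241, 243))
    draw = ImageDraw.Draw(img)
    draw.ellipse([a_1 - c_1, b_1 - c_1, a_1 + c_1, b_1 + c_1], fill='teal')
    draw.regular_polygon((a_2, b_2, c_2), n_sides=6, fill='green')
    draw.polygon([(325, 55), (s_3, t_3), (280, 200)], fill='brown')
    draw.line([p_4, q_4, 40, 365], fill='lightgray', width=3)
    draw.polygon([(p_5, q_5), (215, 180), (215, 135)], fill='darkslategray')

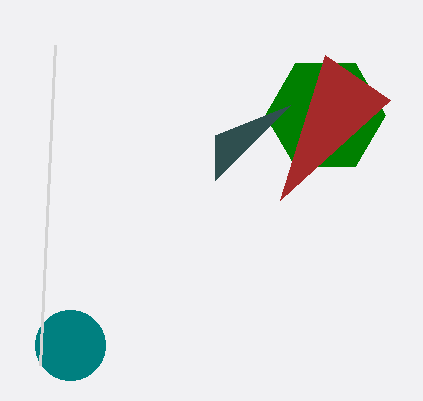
a_1 = 70; b_1 = 345; c_1 = 35; a_2 = 325; b_2 = 115; c_2 = 60; s_3 = 390; t_3 = 100; p_4 = 55; q_4 = 45; p_5 = 290; q_5 = 105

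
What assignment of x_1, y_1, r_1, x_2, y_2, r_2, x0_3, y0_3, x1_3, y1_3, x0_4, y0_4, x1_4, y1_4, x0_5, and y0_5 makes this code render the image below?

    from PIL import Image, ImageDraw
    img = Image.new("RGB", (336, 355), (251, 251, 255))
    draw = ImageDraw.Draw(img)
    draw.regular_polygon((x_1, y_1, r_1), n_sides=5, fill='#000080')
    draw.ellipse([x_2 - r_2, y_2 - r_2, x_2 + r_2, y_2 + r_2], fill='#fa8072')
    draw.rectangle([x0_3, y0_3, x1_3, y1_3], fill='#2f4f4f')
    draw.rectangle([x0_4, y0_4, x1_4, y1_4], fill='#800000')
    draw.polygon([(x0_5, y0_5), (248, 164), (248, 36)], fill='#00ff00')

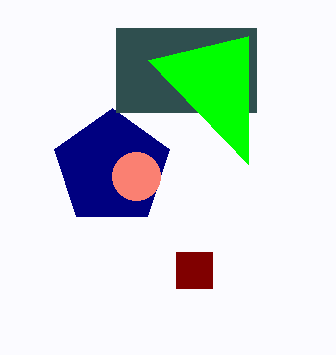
x_1 = 112, y_1 = 168, r_1 = 60, x_2 = 136, y_2 = 176, r_2 = 24, x0_3 = 116, y0_3 = 28, x1_3 = 256, y1_3 = 112, x0_4 = 176, y0_4 = 252, x1_4 = 212, y1_4 = 288, x0_5 = 148, y0_5 = 60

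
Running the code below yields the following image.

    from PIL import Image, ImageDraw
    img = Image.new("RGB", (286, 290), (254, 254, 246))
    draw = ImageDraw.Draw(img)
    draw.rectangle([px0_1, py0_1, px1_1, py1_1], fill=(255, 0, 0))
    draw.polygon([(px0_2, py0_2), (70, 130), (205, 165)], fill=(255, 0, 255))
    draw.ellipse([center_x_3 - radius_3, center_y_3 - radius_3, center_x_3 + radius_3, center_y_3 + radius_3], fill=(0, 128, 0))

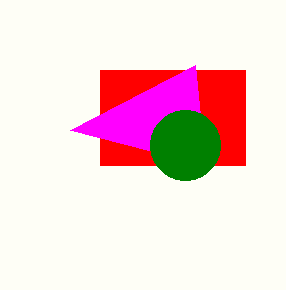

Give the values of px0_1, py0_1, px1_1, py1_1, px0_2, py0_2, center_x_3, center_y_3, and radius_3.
px0_1 = 100; py0_1 = 70; px1_1 = 245; py1_1 = 165; px0_2 = 195; py0_2 = 65; center_x_3 = 185; center_y_3 = 145; radius_3 = 35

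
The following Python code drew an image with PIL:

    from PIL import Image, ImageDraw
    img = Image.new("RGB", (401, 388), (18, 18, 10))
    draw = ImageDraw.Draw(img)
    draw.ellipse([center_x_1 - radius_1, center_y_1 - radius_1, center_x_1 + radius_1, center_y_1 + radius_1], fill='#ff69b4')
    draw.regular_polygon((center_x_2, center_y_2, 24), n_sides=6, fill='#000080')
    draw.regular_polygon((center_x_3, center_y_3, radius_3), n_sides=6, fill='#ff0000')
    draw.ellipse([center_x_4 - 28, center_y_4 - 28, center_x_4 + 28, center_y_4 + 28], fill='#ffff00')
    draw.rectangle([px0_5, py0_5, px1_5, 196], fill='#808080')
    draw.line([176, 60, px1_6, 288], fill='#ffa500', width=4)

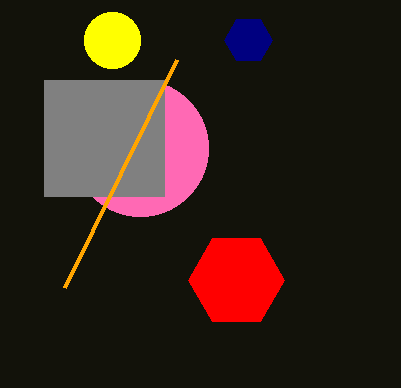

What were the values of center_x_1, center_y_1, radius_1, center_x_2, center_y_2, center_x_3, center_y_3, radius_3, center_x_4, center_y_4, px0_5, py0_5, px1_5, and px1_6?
center_x_1 = 140, center_y_1 = 148, radius_1 = 68, center_x_2 = 248, center_y_2 = 40, center_x_3 = 236, center_y_3 = 280, radius_3 = 48, center_x_4 = 112, center_y_4 = 40, px0_5 = 44, py0_5 = 80, px1_5 = 164, px1_6 = 64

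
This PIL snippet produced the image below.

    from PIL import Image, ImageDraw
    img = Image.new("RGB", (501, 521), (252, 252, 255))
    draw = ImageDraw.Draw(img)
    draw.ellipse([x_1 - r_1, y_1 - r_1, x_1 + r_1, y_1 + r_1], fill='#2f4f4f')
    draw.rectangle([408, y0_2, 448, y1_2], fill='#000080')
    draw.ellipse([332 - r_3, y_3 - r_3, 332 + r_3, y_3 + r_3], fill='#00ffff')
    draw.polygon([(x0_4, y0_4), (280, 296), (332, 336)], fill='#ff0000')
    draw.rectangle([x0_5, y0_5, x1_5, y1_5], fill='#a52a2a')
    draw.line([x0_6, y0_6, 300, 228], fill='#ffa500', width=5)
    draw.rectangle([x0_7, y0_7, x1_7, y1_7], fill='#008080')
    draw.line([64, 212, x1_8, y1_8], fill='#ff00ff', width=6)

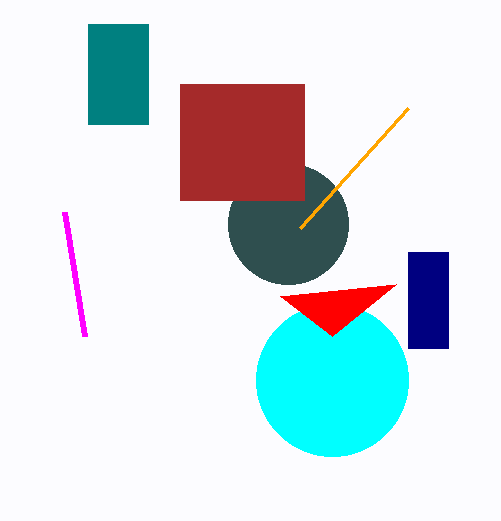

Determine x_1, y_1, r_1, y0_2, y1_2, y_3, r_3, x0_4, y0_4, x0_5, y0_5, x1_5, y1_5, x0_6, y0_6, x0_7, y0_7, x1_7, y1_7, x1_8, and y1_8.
x_1 = 288, y_1 = 224, r_1 = 60, y0_2 = 252, y1_2 = 348, y_3 = 380, r_3 = 76, x0_4 = 396, y0_4 = 284, x0_5 = 180, y0_5 = 84, x1_5 = 304, y1_5 = 200, x0_6 = 408, y0_6 = 108, x0_7 = 88, y0_7 = 24, x1_7 = 148, y1_7 = 124, x1_8 = 84, y1_8 = 336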